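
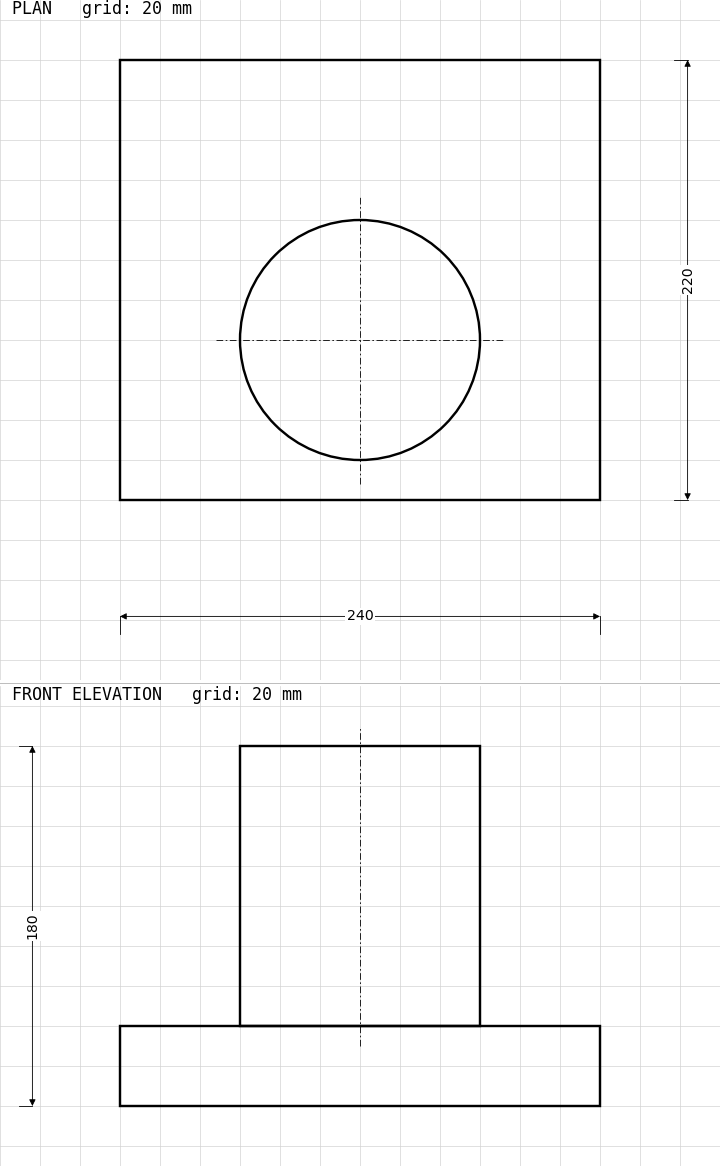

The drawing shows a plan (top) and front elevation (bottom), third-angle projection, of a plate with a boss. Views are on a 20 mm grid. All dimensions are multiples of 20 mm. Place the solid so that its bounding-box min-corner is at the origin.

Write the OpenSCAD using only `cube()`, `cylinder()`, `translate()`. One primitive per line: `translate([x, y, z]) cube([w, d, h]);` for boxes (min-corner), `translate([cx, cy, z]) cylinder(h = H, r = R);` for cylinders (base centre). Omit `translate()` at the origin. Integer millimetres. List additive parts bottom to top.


cube([240, 220, 40]);
translate([120, 80, 40]) cylinder(h = 140, r = 60);


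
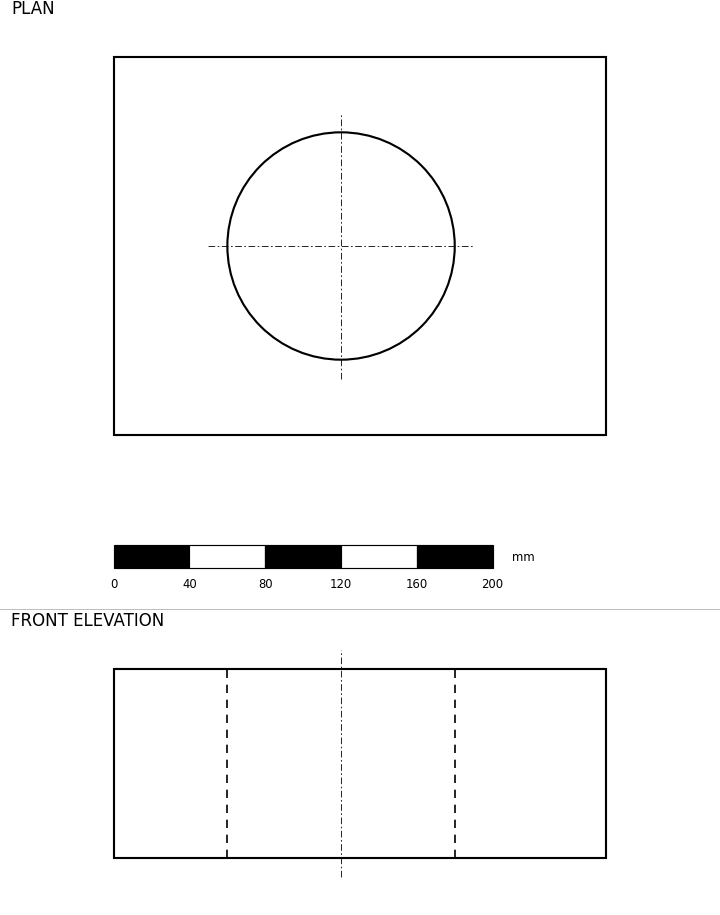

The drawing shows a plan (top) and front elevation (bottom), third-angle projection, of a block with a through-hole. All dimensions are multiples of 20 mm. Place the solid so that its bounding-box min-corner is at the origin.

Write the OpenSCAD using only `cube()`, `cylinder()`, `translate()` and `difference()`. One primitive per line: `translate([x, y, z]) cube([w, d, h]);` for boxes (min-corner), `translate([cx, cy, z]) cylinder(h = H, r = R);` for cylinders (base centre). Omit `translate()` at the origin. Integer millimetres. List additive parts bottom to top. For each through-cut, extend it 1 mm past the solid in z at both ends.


difference() {
  cube([260, 200, 100]);
  translate([120, 100, -1]) cylinder(h = 102, r = 60);
}


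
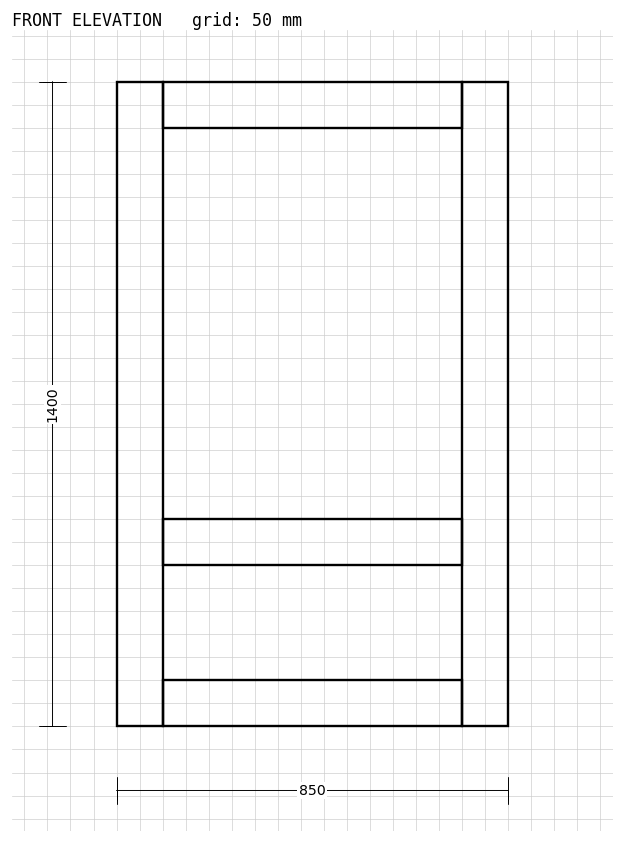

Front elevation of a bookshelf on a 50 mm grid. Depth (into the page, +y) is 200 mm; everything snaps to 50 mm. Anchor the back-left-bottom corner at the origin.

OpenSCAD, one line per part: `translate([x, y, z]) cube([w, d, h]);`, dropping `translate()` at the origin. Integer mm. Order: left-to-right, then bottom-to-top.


cube([100, 200, 1400]);
translate([100, 0, 0]) cube([650, 200, 100]);
translate([100, 0, 350]) cube([650, 200, 100]);
translate([100, 0, 1300]) cube([650, 200, 100]);
translate([750, 0, 0]) cube([100, 200, 1400]);


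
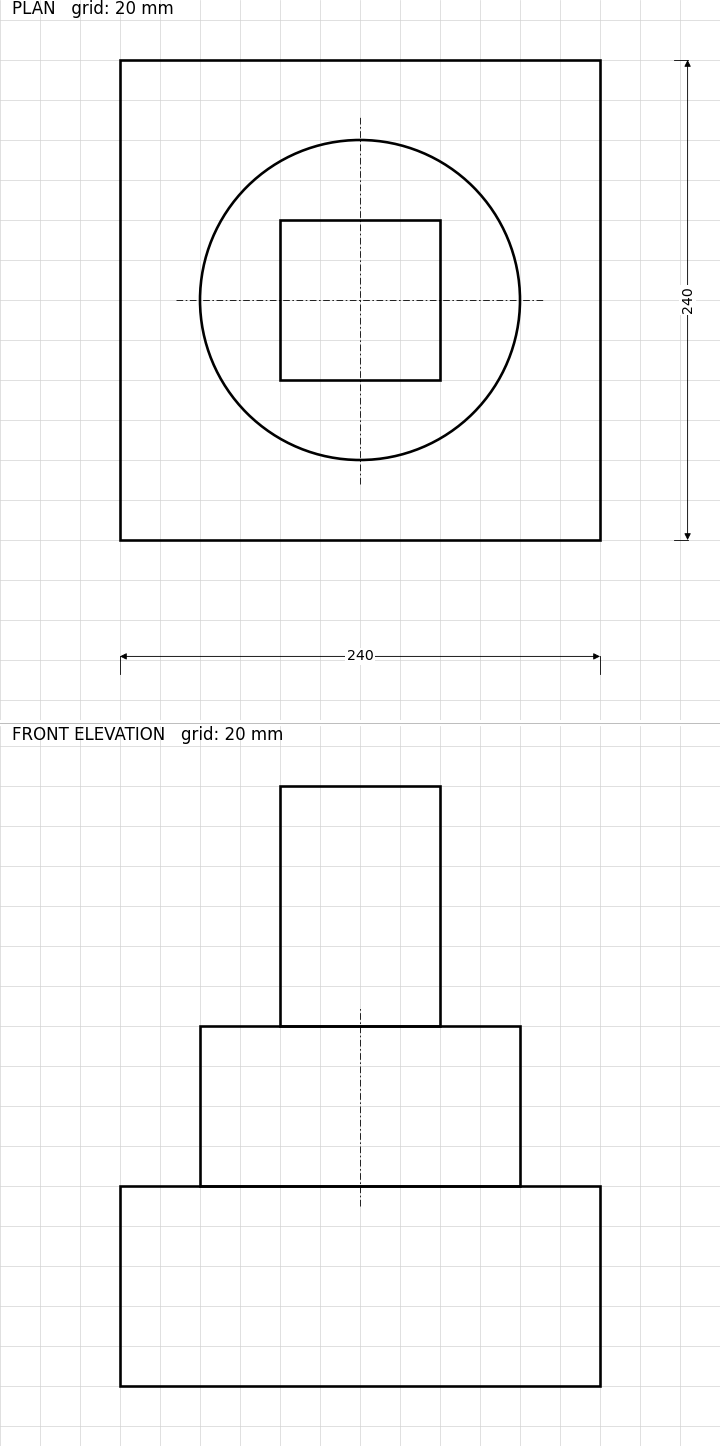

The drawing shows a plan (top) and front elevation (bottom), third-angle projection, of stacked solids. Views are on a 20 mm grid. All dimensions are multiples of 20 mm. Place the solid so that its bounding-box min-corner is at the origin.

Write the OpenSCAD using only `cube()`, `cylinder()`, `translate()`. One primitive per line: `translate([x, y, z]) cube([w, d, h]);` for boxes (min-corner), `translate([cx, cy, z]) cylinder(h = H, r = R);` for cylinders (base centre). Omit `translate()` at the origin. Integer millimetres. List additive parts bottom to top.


cube([240, 240, 100]);
translate([120, 120, 100]) cylinder(h = 80, r = 80);
translate([80, 80, 180]) cube([80, 80, 120]);


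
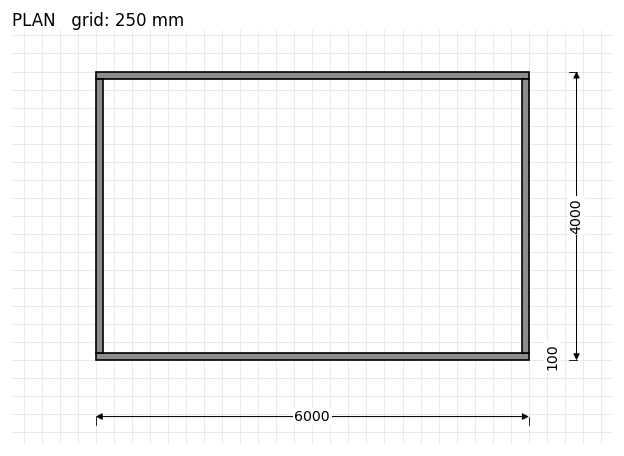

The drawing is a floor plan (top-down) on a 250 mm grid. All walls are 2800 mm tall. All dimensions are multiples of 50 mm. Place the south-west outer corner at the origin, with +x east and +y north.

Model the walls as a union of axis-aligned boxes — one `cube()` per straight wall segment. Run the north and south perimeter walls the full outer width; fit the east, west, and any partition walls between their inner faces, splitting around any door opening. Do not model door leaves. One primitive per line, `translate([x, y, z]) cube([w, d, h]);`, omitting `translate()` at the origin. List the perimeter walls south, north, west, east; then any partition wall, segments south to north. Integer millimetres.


cube([6000, 100, 2800]);
translate([0, 3900, 0]) cube([6000, 100, 2800]);
translate([0, 100, 0]) cube([100, 3800, 2800]);
translate([5900, 100, 0]) cube([100, 3800, 2800]);


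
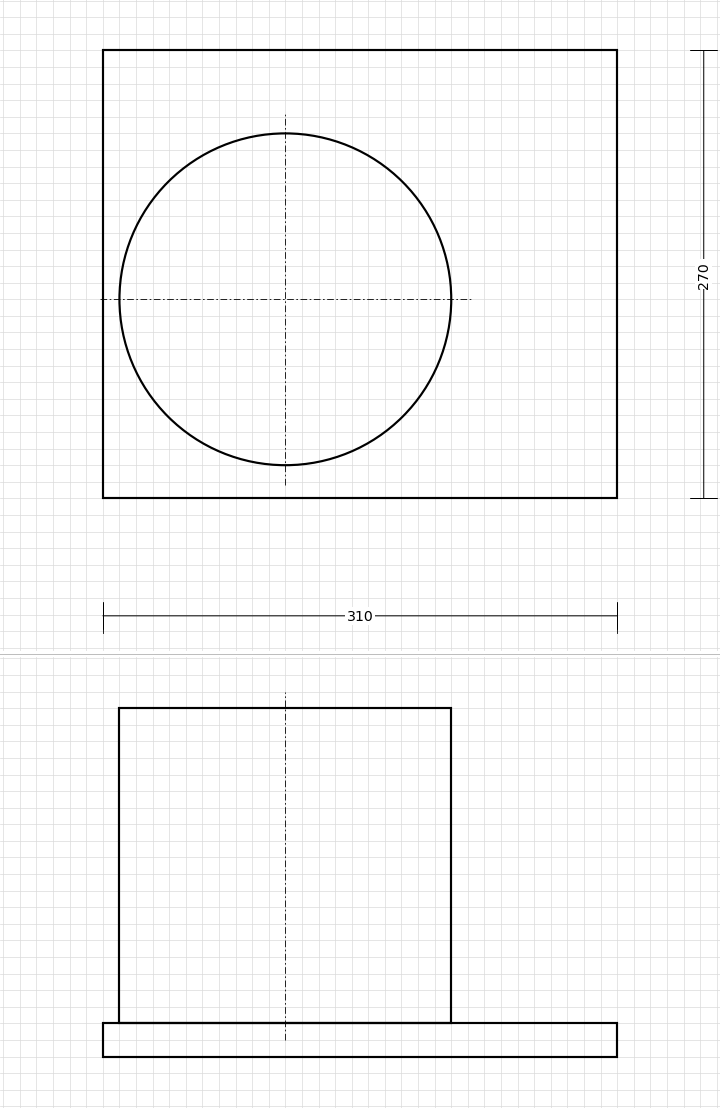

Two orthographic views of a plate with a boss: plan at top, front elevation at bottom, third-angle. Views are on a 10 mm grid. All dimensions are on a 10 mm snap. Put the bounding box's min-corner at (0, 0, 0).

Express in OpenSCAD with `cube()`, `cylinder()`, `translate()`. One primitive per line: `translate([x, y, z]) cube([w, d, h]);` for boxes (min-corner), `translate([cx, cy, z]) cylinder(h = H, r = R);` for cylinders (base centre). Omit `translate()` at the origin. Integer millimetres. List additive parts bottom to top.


cube([310, 270, 20]);
translate([110, 120, 20]) cylinder(h = 190, r = 100);


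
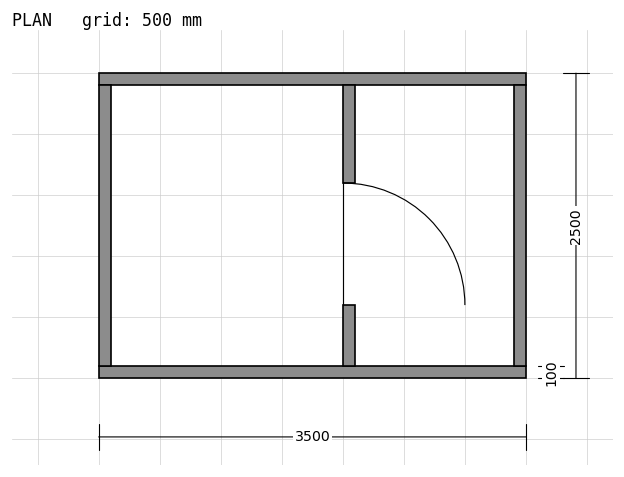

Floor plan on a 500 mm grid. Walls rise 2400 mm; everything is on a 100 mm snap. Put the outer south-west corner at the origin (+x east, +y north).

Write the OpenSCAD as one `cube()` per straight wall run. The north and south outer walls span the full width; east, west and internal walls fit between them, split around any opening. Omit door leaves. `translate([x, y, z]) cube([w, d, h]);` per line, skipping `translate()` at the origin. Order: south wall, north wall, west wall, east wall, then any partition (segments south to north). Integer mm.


cube([3500, 100, 2400]);
translate([0, 2400, 0]) cube([3500, 100, 2400]);
translate([0, 100, 0]) cube([100, 2300, 2400]);
translate([3400, 100, 0]) cube([100, 2300, 2400]);
translate([2000, 100, 0]) cube([100, 500, 2400]);
translate([2000, 1600, 0]) cube([100, 800, 2400]);


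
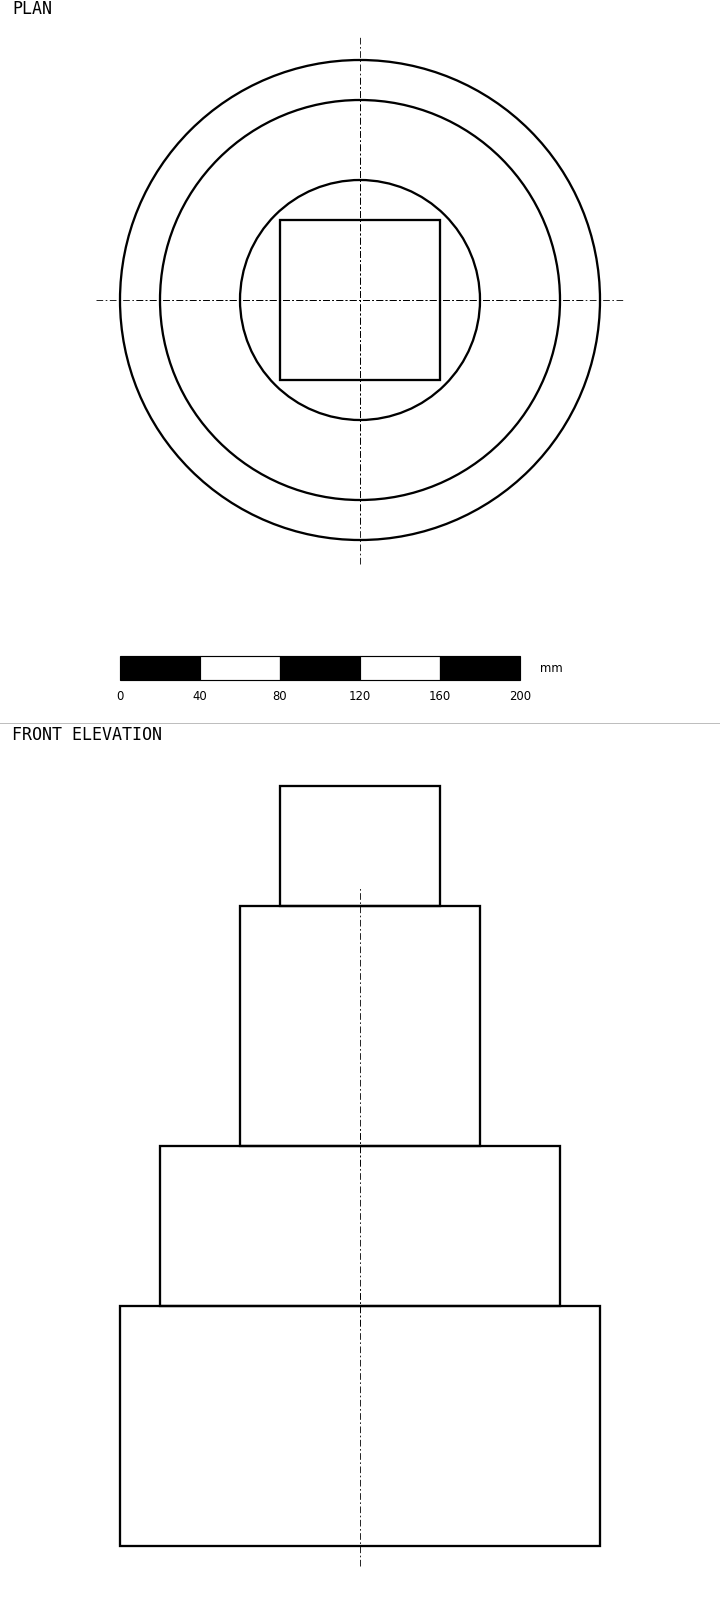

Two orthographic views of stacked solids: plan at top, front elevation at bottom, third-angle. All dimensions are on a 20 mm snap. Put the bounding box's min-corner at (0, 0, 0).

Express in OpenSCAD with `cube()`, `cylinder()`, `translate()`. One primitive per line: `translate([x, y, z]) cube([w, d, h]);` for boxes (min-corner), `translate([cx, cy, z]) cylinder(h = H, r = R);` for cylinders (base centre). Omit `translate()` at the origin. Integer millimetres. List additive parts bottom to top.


translate([120, 120, 0]) cylinder(h = 120, r = 120);
translate([120, 120, 120]) cylinder(h = 80, r = 100);
translate([120, 120, 200]) cylinder(h = 120, r = 60);
translate([80, 80, 320]) cube([80, 80, 60]);


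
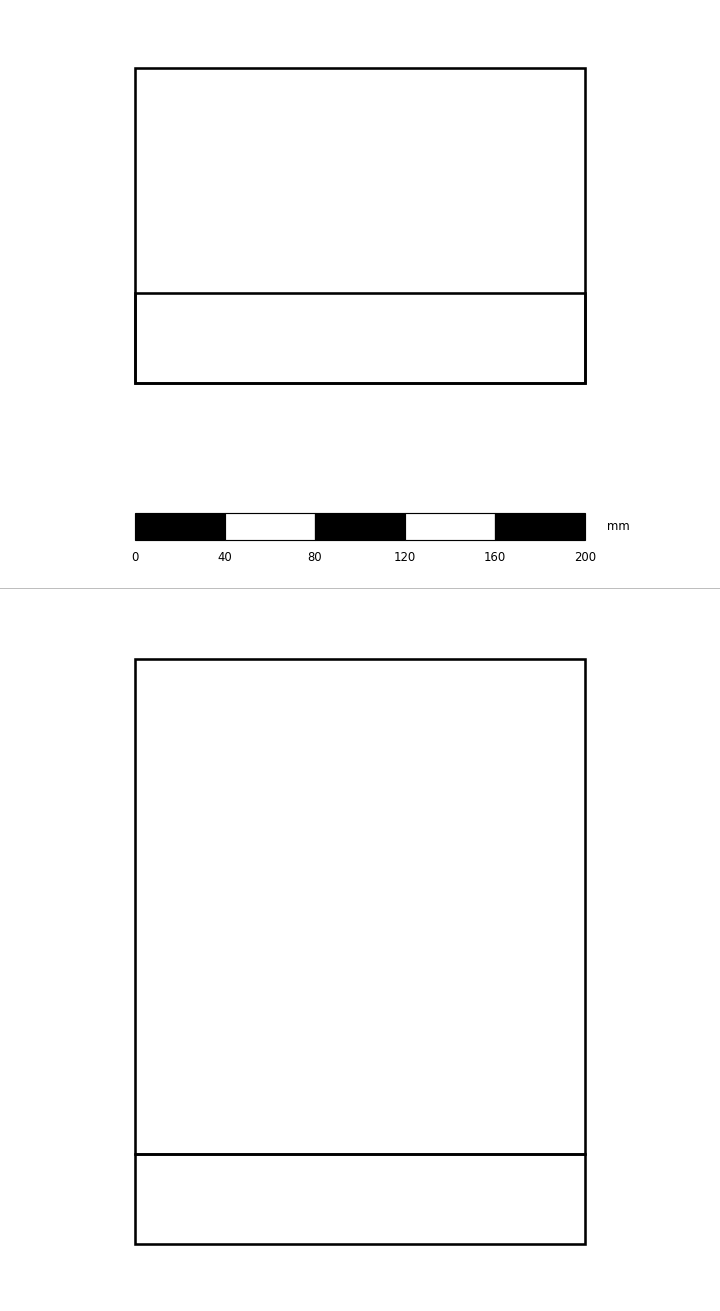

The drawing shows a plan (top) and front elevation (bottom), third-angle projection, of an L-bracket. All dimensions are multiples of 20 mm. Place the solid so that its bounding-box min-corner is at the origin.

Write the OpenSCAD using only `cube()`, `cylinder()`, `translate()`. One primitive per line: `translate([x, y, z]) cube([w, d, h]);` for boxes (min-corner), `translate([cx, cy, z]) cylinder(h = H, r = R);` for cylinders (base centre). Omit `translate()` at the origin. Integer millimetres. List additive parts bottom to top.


cube([200, 140, 40]);
translate([0, 0, 40]) cube([200, 40, 220]);


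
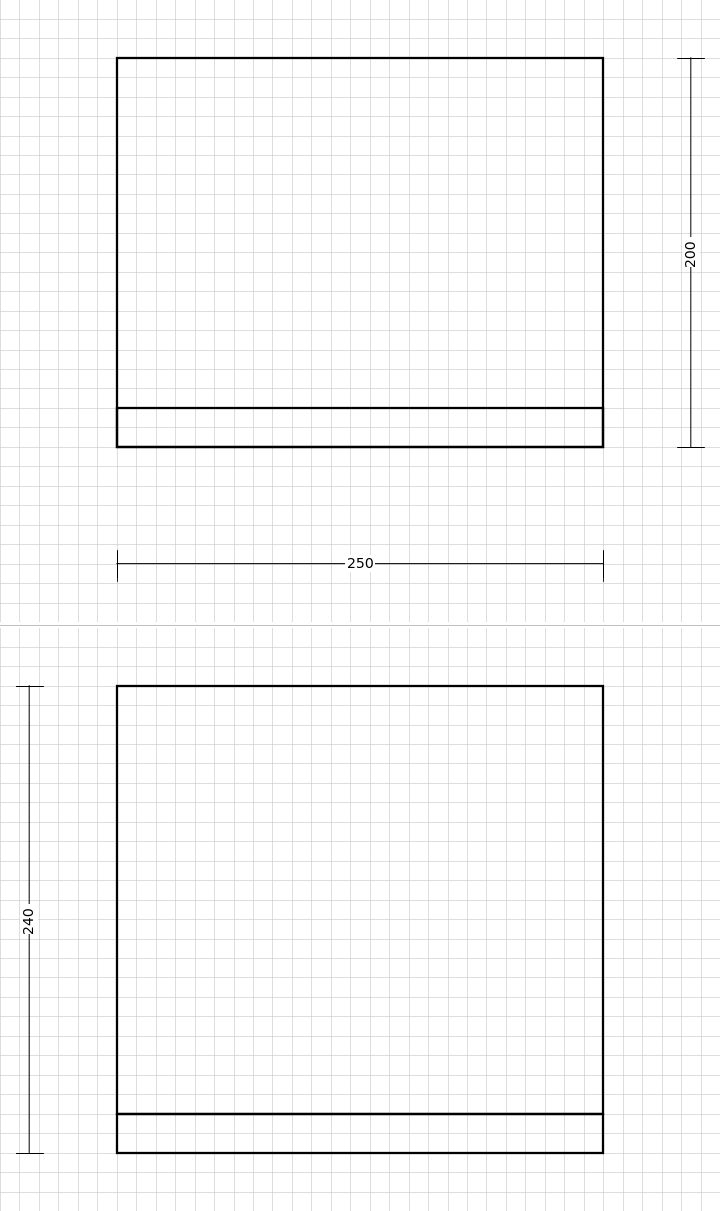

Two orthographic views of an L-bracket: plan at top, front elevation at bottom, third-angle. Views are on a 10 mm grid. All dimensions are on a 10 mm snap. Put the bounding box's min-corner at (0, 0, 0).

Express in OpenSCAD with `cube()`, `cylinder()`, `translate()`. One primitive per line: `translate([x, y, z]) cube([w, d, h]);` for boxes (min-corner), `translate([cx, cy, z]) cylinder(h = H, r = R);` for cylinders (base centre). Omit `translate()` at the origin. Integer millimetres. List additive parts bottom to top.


cube([250, 200, 20]);
translate([0, 0, 20]) cube([250, 20, 220]);


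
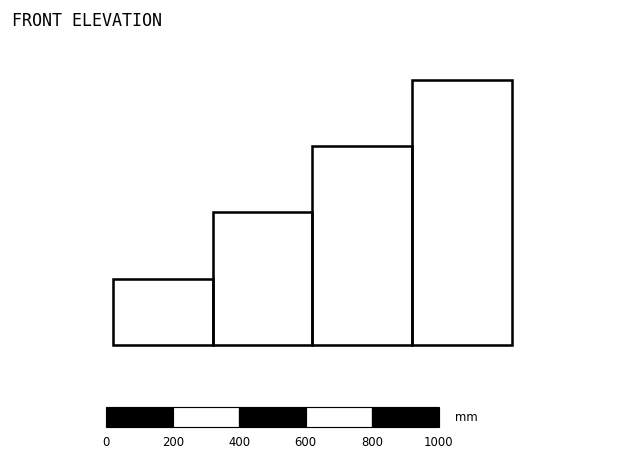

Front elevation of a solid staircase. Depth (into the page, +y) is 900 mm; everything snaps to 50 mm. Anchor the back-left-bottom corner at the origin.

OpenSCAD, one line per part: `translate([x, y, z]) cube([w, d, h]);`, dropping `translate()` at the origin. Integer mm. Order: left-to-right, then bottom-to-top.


cube([300, 900, 200]);
translate([300, 0, 0]) cube([300, 900, 400]);
translate([600, 0, 0]) cube([300, 900, 600]);
translate([900, 0, 0]) cube([300, 900, 800]);


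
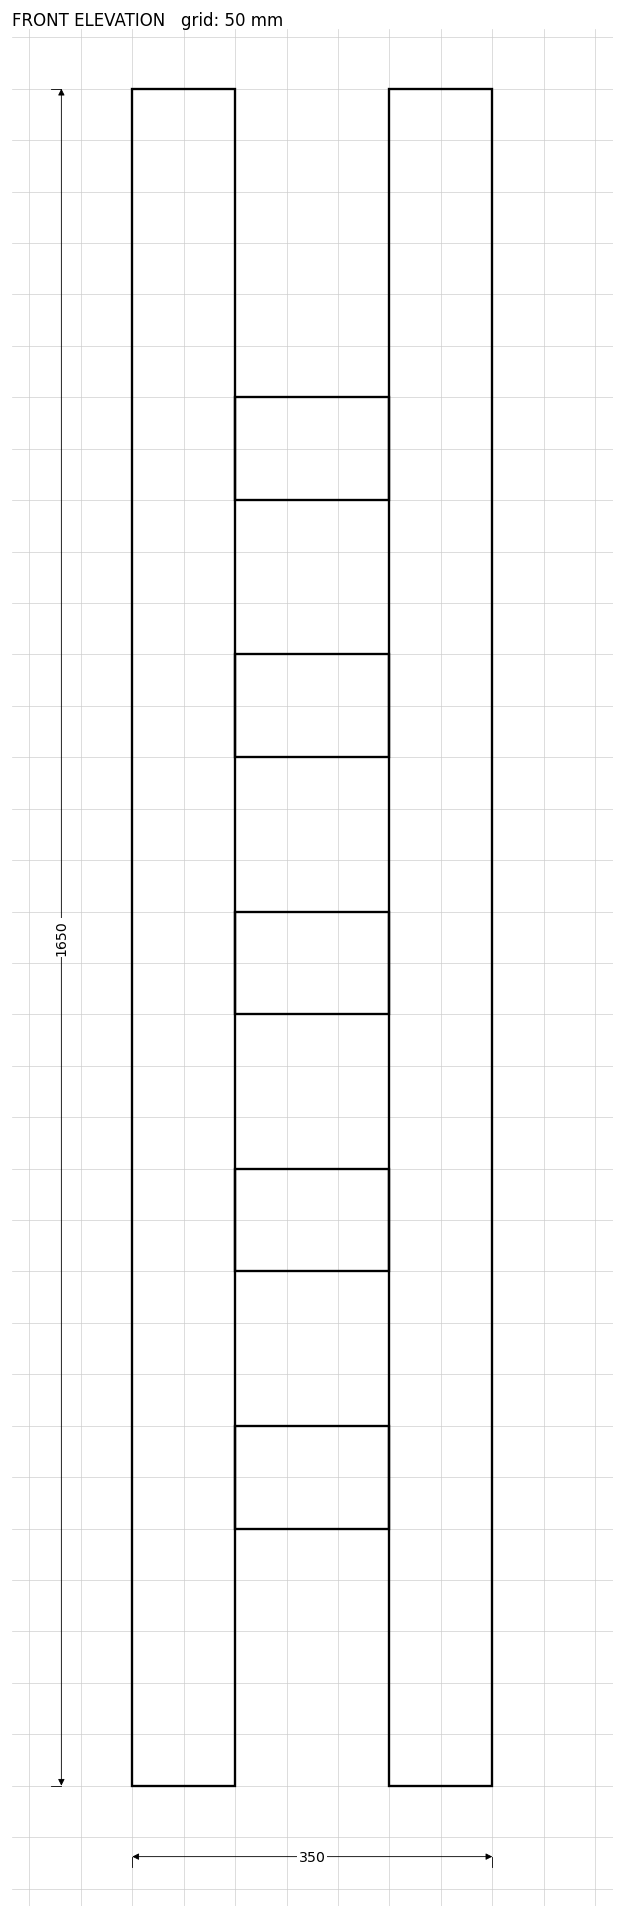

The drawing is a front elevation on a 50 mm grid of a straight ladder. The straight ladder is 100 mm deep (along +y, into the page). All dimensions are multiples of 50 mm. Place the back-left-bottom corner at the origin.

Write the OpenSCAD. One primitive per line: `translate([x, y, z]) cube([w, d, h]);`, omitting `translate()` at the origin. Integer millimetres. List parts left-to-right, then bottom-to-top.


cube([100, 100, 1650]);
translate([100, 0, 250]) cube([150, 100, 100]);
translate([100, 0, 500]) cube([150, 100, 100]);
translate([100, 0, 750]) cube([150, 100, 100]);
translate([100, 0, 1000]) cube([150, 100, 100]);
translate([100, 0, 1250]) cube([150, 100, 100]);
translate([250, 0, 0]) cube([100, 100, 1650]);


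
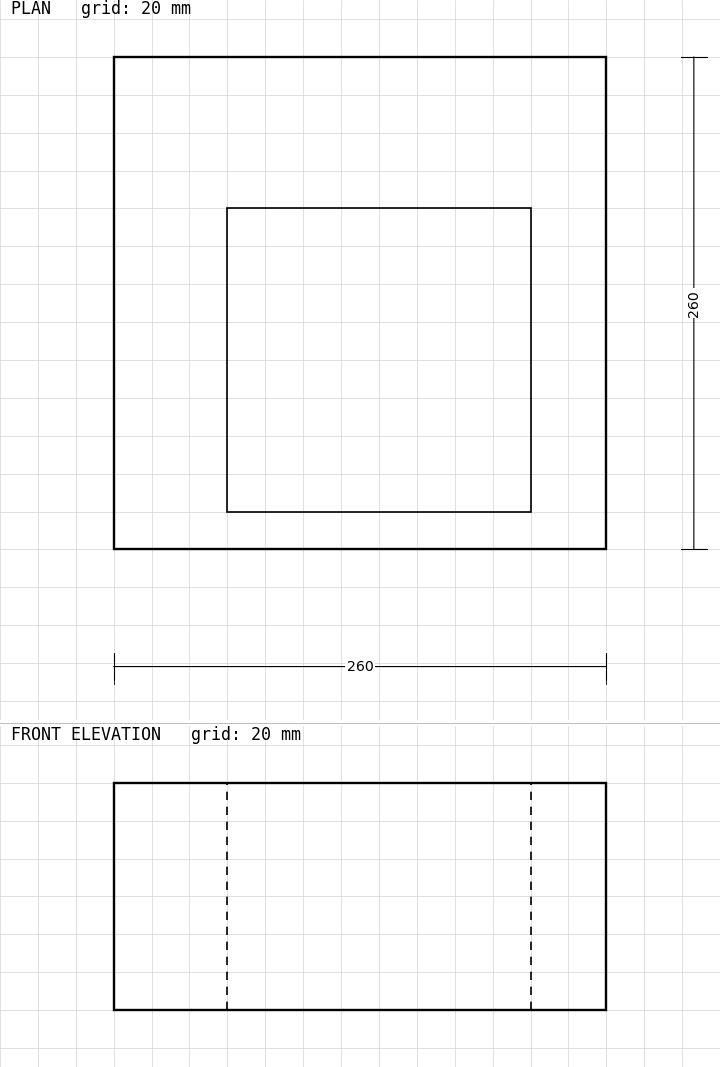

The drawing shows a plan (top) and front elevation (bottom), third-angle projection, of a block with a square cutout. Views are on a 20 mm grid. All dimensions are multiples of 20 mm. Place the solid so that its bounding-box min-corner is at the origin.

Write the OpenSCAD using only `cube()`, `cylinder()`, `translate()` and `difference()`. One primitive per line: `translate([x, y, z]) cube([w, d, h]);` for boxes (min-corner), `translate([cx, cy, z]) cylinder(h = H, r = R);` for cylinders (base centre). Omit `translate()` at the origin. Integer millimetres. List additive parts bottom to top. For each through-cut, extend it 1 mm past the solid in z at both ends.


difference() {
  cube([260, 260, 120]);
  translate([60, 20, -1]) cube([160, 160, 122]);
}


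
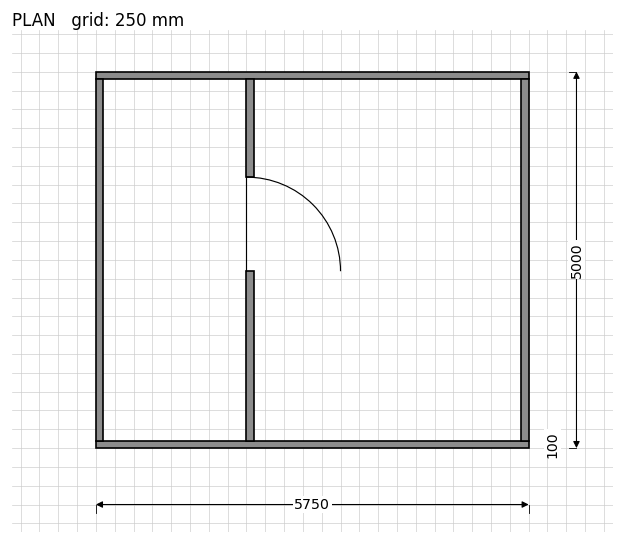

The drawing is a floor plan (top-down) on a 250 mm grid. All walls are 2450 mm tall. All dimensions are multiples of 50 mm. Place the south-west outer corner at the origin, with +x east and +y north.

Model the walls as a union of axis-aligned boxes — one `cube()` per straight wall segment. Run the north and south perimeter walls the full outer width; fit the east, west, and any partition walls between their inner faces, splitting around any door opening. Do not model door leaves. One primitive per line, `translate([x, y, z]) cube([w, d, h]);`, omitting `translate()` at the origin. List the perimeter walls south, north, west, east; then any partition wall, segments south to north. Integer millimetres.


cube([5750, 100, 2450]);
translate([0, 4900, 0]) cube([5750, 100, 2450]);
translate([0, 100, 0]) cube([100, 4800, 2450]);
translate([5650, 100, 0]) cube([100, 4800, 2450]);
translate([2000, 100, 0]) cube([100, 2250, 2450]);
translate([2000, 3600, 0]) cube([100, 1300, 2450]);


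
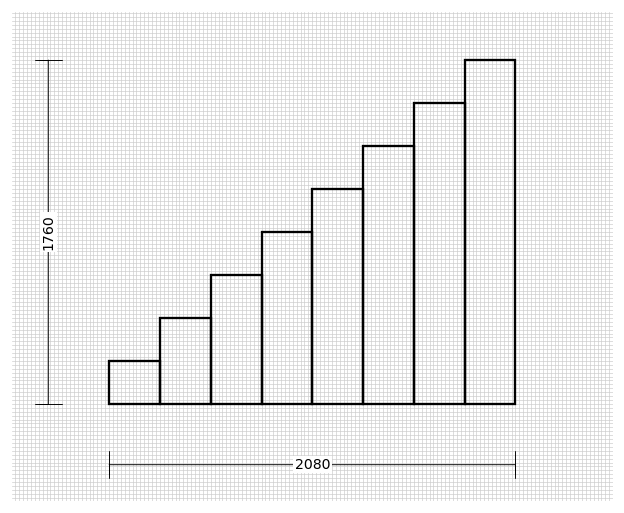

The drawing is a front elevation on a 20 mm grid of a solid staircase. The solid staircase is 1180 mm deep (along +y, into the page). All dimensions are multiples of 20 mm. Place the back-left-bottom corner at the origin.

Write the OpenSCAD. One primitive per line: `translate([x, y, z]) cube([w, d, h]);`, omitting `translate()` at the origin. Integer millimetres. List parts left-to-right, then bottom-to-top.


cube([260, 1180, 220]);
translate([260, 0, 0]) cube([260, 1180, 440]);
translate([520, 0, 0]) cube([260, 1180, 660]);
translate([780, 0, 0]) cube([260, 1180, 880]);
translate([1040, 0, 0]) cube([260, 1180, 1100]);
translate([1300, 0, 0]) cube([260, 1180, 1320]);
translate([1560, 0, 0]) cube([260, 1180, 1540]);
translate([1820, 0, 0]) cube([260, 1180, 1760]);


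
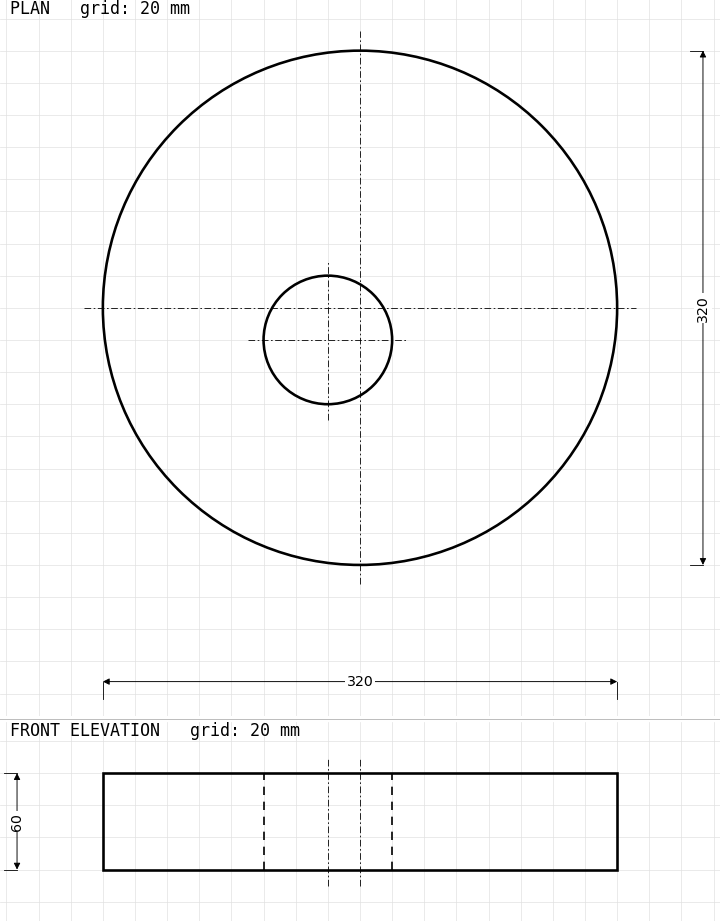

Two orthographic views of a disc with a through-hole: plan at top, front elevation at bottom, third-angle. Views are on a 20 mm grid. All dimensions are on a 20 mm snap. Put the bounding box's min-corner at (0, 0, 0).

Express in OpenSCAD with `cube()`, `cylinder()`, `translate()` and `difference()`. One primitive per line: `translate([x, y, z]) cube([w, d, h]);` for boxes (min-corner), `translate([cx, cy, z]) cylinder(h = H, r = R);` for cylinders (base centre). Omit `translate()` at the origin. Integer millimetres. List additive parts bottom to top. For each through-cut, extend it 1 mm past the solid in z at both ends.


difference() {
  translate([160, 160, 0]) cylinder(h = 60, r = 160);
  translate([140, 140, -1]) cylinder(h = 62, r = 40);
}


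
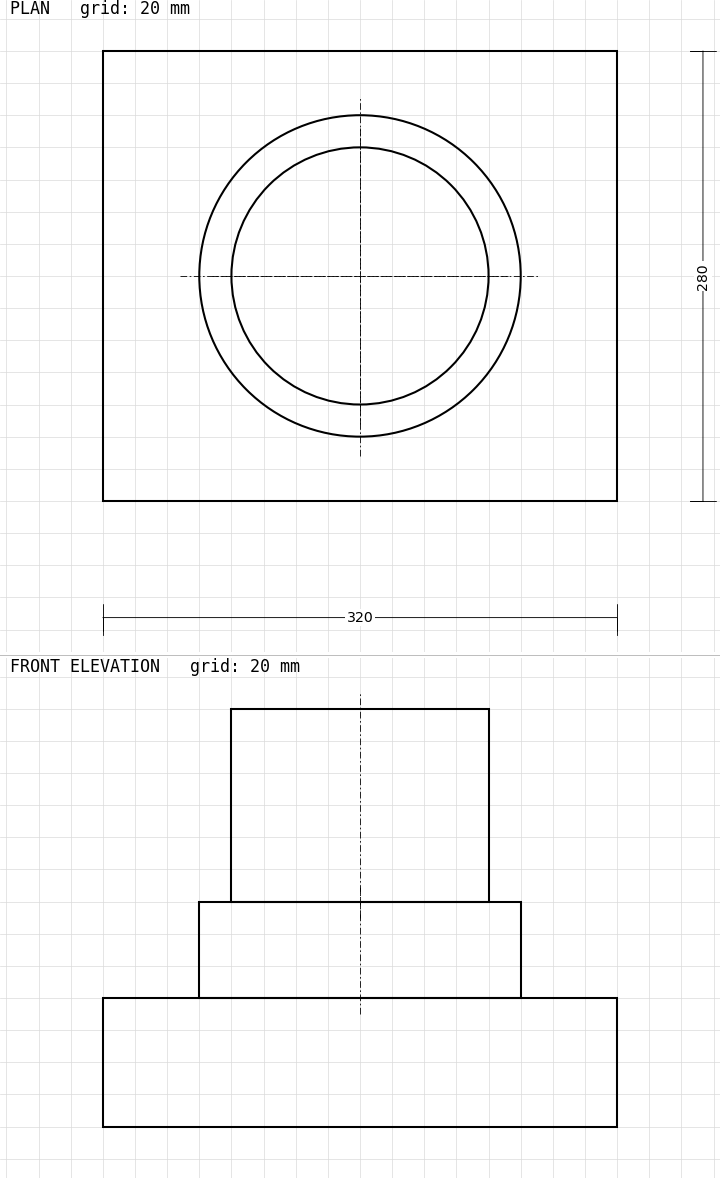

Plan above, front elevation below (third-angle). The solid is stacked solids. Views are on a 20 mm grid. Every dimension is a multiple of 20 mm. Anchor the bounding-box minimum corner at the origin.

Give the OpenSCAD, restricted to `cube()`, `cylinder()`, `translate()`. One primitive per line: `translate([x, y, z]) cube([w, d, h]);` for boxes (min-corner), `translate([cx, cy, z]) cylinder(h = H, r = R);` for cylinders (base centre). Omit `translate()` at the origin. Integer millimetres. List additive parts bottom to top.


cube([320, 280, 80]);
translate([160, 140, 80]) cylinder(h = 60, r = 100);
translate([160, 140, 140]) cylinder(h = 120, r = 80);


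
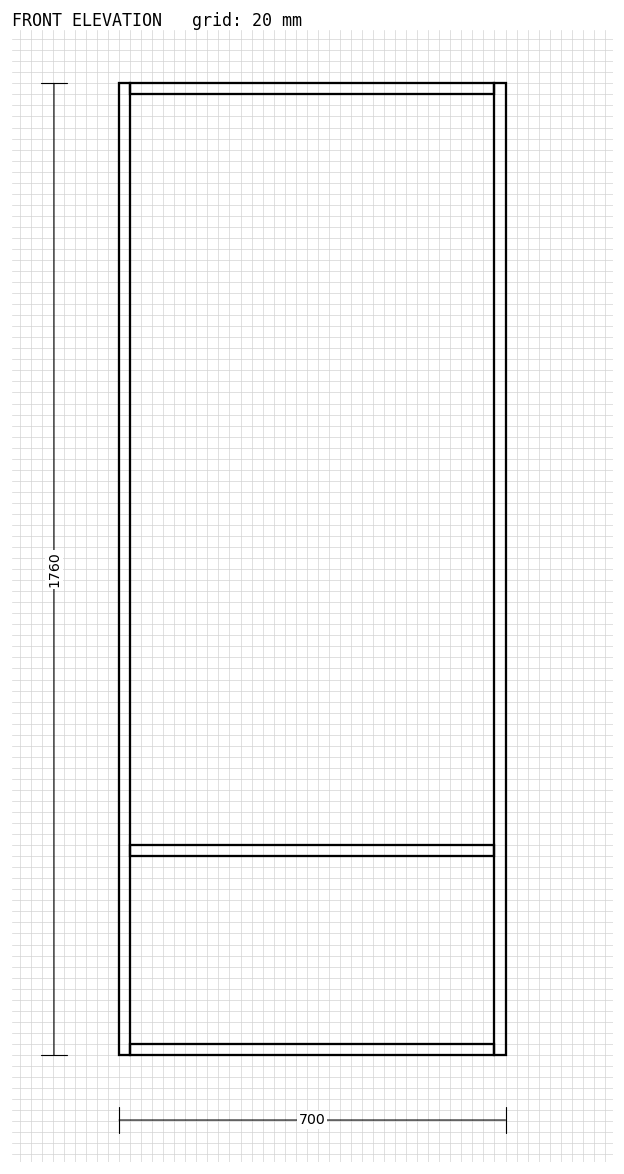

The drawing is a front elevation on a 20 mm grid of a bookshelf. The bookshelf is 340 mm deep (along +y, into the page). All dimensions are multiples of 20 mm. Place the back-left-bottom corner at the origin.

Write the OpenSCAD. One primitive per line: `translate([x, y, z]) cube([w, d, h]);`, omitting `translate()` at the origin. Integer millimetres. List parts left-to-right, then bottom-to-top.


cube([20, 340, 1760]);
translate([20, 0, 0]) cube([660, 340, 20]);
translate([20, 0, 360]) cube([660, 340, 20]);
translate([20, 0, 1740]) cube([660, 340, 20]);
translate([680, 0, 0]) cube([20, 340, 1760]);


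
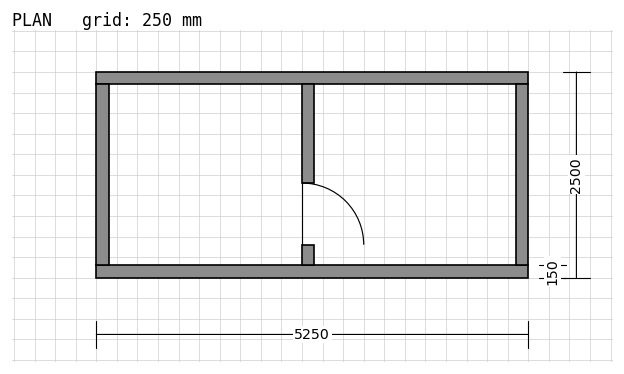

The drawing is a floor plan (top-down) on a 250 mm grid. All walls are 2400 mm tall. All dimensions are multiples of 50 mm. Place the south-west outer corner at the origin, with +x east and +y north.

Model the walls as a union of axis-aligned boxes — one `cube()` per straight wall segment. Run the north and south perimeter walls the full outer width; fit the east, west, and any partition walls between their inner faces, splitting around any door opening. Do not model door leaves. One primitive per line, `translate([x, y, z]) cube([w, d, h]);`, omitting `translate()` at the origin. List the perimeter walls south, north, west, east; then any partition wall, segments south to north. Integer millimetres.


cube([5250, 150, 2400]);
translate([0, 2350, 0]) cube([5250, 150, 2400]);
translate([0, 150, 0]) cube([150, 2200, 2400]);
translate([5100, 150, 0]) cube([150, 2200, 2400]);
translate([2500, 150, 0]) cube([150, 250, 2400]);
translate([2500, 1150, 0]) cube([150, 1200, 2400]);


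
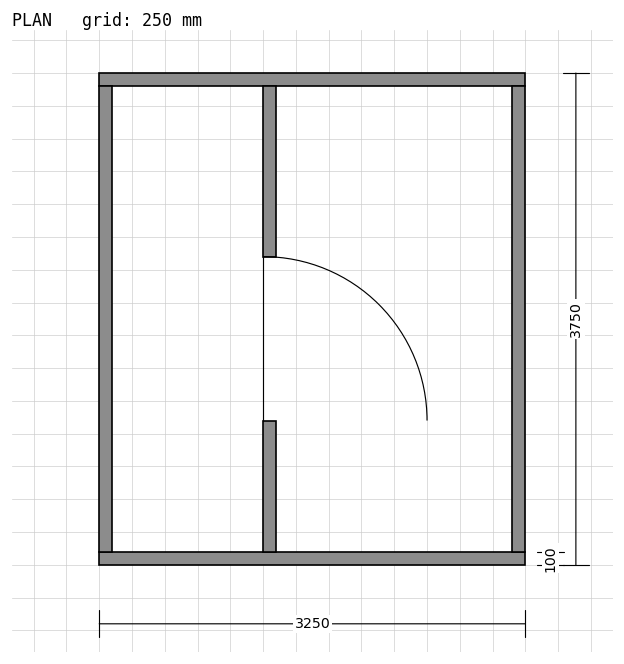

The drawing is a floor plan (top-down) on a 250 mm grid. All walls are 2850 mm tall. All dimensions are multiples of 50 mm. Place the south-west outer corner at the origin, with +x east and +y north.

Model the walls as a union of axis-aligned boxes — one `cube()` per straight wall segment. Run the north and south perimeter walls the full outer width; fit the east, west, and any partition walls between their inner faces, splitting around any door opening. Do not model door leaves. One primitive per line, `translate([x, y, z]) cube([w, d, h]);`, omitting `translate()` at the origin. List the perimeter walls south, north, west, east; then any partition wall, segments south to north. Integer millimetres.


cube([3250, 100, 2850]);
translate([0, 3650, 0]) cube([3250, 100, 2850]);
translate([0, 100, 0]) cube([100, 3550, 2850]);
translate([3150, 100, 0]) cube([100, 3550, 2850]);
translate([1250, 100, 0]) cube([100, 1000, 2850]);
translate([1250, 2350, 0]) cube([100, 1300, 2850]);


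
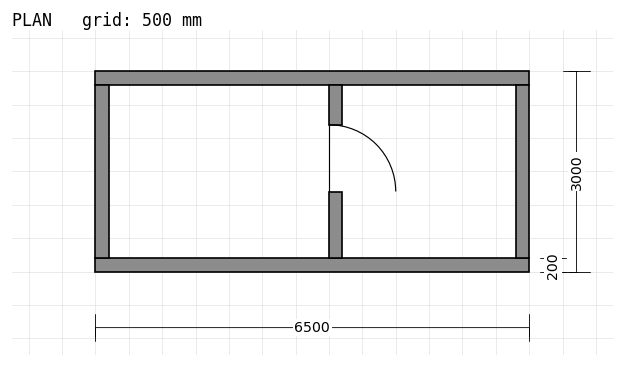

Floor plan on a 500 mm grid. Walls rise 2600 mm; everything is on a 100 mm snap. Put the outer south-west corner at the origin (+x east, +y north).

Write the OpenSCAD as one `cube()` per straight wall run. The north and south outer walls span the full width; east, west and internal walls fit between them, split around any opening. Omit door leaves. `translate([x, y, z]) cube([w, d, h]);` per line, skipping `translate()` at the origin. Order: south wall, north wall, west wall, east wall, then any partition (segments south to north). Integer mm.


cube([6500, 200, 2600]);
translate([0, 2800, 0]) cube([6500, 200, 2600]);
translate([0, 200, 0]) cube([200, 2600, 2600]);
translate([6300, 200, 0]) cube([200, 2600, 2600]);
translate([3500, 200, 0]) cube([200, 1000, 2600]);
translate([3500, 2200, 0]) cube([200, 600, 2600]);


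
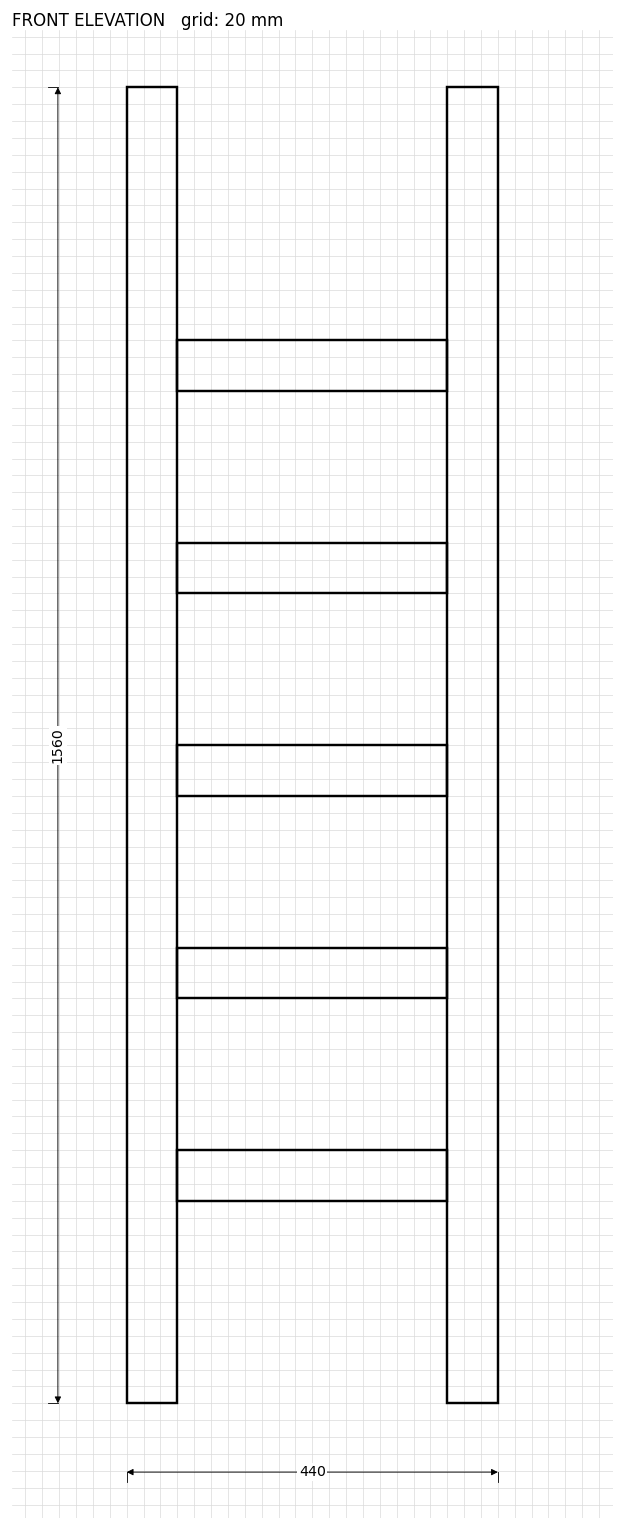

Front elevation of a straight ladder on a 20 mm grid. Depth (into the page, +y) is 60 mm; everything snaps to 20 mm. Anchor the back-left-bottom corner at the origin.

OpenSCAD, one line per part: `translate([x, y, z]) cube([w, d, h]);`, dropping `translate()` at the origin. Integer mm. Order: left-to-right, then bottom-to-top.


cube([60, 60, 1560]);
translate([60, 0, 240]) cube([320, 60, 60]);
translate([60, 0, 480]) cube([320, 60, 60]);
translate([60, 0, 720]) cube([320, 60, 60]);
translate([60, 0, 960]) cube([320, 60, 60]);
translate([60, 0, 1200]) cube([320, 60, 60]);
translate([380, 0, 0]) cube([60, 60, 1560]);


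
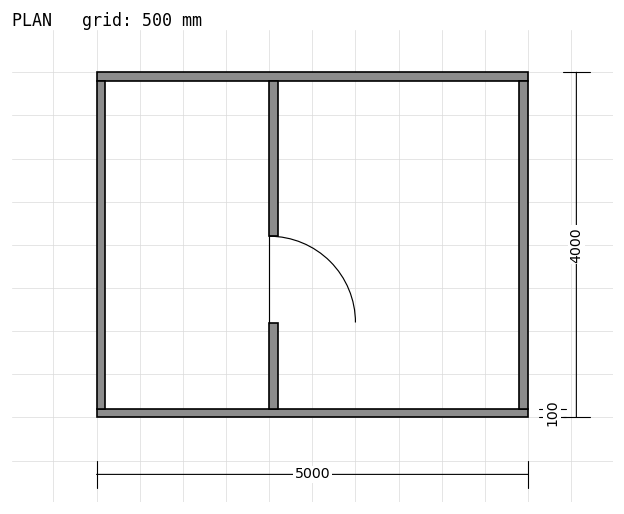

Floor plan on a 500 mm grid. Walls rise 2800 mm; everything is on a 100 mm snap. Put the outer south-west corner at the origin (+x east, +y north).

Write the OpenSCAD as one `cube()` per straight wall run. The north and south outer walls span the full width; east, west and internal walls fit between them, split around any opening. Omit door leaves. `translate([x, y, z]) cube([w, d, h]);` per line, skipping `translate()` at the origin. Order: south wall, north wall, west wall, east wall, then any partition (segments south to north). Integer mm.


cube([5000, 100, 2800]);
translate([0, 3900, 0]) cube([5000, 100, 2800]);
translate([0, 100, 0]) cube([100, 3800, 2800]);
translate([4900, 100, 0]) cube([100, 3800, 2800]);
translate([2000, 100, 0]) cube([100, 1000, 2800]);
translate([2000, 2100, 0]) cube([100, 1800, 2800]);


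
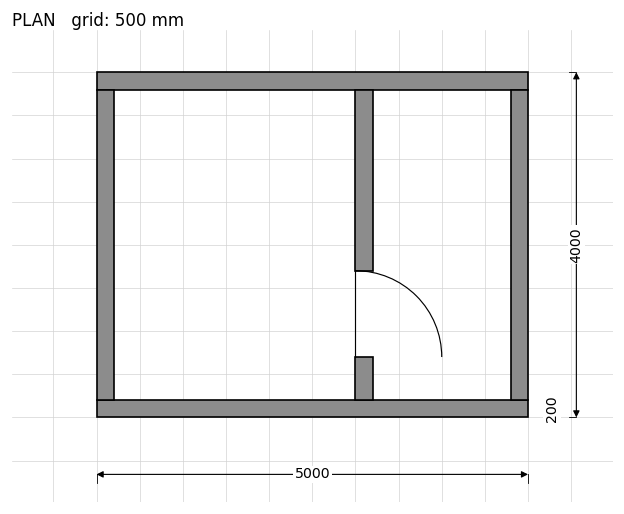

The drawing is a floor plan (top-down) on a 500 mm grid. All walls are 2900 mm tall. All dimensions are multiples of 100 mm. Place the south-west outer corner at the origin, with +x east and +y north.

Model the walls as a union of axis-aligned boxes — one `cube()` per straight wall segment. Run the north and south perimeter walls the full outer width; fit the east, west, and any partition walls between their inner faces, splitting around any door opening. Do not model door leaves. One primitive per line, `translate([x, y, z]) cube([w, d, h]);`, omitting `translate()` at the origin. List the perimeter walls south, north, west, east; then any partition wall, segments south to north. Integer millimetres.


cube([5000, 200, 2900]);
translate([0, 3800, 0]) cube([5000, 200, 2900]);
translate([0, 200, 0]) cube([200, 3600, 2900]);
translate([4800, 200, 0]) cube([200, 3600, 2900]);
translate([3000, 200, 0]) cube([200, 500, 2900]);
translate([3000, 1700, 0]) cube([200, 2100, 2900]);


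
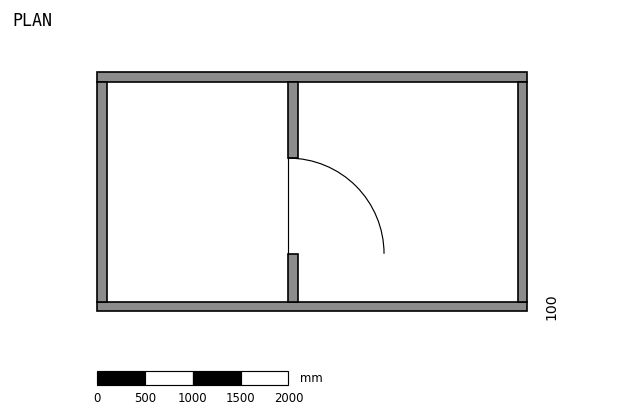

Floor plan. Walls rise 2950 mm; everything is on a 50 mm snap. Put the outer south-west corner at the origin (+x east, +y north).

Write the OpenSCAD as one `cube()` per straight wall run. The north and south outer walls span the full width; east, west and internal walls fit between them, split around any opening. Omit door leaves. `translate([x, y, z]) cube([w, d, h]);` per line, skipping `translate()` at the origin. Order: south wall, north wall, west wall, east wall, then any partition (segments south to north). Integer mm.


cube([4500, 100, 2950]);
translate([0, 2400, 0]) cube([4500, 100, 2950]);
translate([0, 100, 0]) cube([100, 2300, 2950]);
translate([4400, 100, 0]) cube([100, 2300, 2950]);
translate([2000, 100, 0]) cube([100, 500, 2950]);
translate([2000, 1600, 0]) cube([100, 800, 2950]);


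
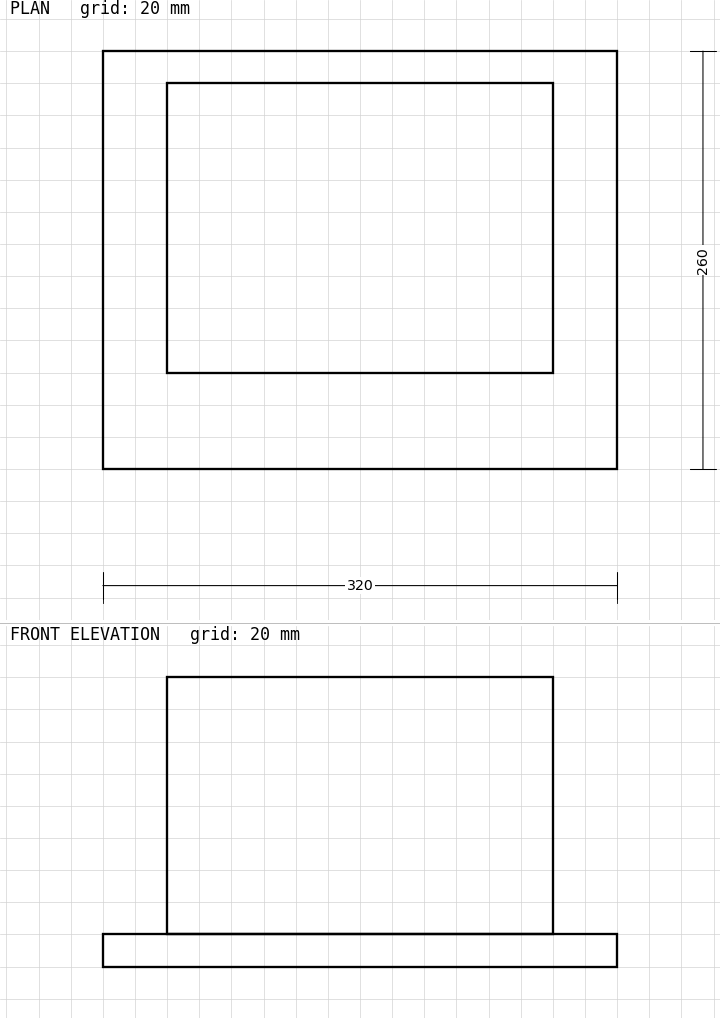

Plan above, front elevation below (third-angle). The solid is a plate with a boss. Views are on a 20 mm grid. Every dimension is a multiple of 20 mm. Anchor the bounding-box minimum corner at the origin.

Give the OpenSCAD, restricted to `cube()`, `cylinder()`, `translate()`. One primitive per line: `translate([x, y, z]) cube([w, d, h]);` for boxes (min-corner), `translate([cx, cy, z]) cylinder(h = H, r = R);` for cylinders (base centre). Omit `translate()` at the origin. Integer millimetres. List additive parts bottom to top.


cube([320, 260, 20]);
translate([40, 60, 20]) cube([240, 180, 160]);


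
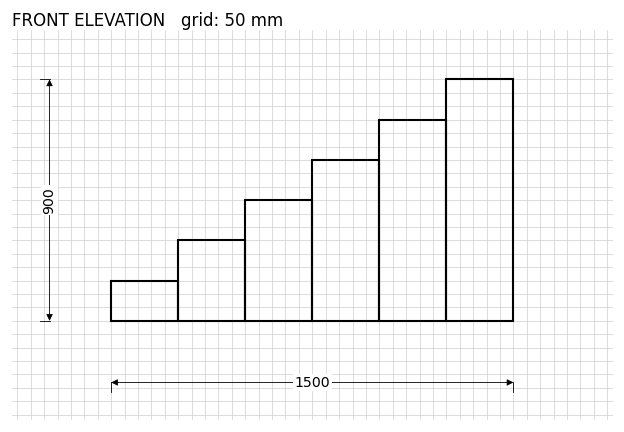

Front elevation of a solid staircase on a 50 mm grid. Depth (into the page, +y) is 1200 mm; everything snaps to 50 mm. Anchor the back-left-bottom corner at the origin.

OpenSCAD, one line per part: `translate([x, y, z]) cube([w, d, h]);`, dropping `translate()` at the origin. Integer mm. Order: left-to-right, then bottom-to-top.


cube([250, 1200, 150]);
translate([250, 0, 0]) cube([250, 1200, 300]);
translate([500, 0, 0]) cube([250, 1200, 450]);
translate([750, 0, 0]) cube([250, 1200, 600]);
translate([1000, 0, 0]) cube([250, 1200, 750]);
translate([1250, 0, 0]) cube([250, 1200, 900]);


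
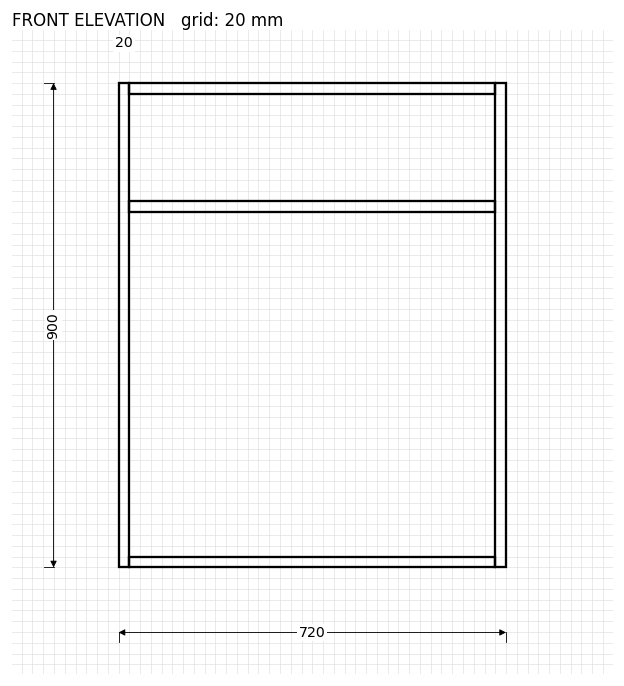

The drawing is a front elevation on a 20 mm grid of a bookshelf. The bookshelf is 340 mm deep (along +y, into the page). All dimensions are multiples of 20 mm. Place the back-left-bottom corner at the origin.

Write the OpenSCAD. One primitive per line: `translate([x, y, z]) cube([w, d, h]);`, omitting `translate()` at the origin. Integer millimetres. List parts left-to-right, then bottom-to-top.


cube([20, 340, 900]);
translate([20, 0, 0]) cube([680, 340, 20]);
translate([20, 0, 660]) cube([680, 340, 20]);
translate([20, 0, 880]) cube([680, 340, 20]);
translate([700, 0, 0]) cube([20, 340, 900]);


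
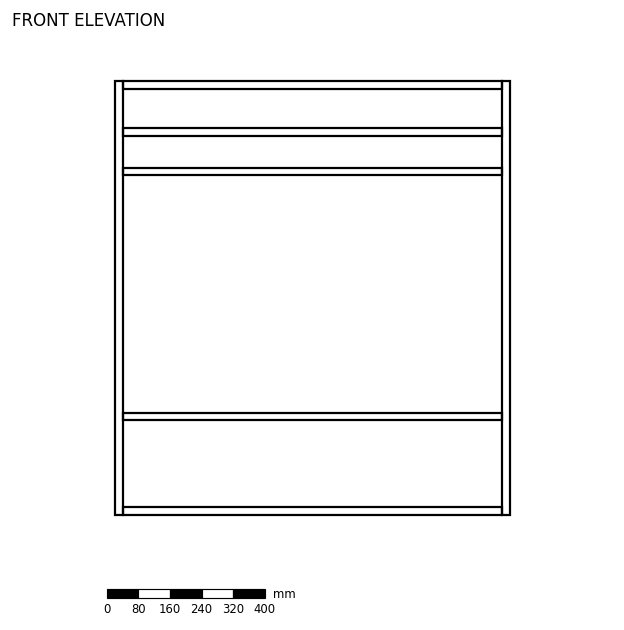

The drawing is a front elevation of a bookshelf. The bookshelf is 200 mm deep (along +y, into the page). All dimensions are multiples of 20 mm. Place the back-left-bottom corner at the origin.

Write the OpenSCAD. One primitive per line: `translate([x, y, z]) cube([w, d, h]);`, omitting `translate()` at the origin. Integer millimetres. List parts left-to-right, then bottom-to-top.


cube([20, 200, 1100]);
translate([20, 0, 0]) cube([960, 200, 20]);
translate([20, 0, 240]) cube([960, 200, 20]);
translate([20, 0, 860]) cube([960, 200, 20]);
translate([20, 0, 960]) cube([960, 200, 20]);
translate([20, 0, 1080]) cube([960, 200, 20]);
translate([980, 0, 0]) cube([20, 200, 1100]);


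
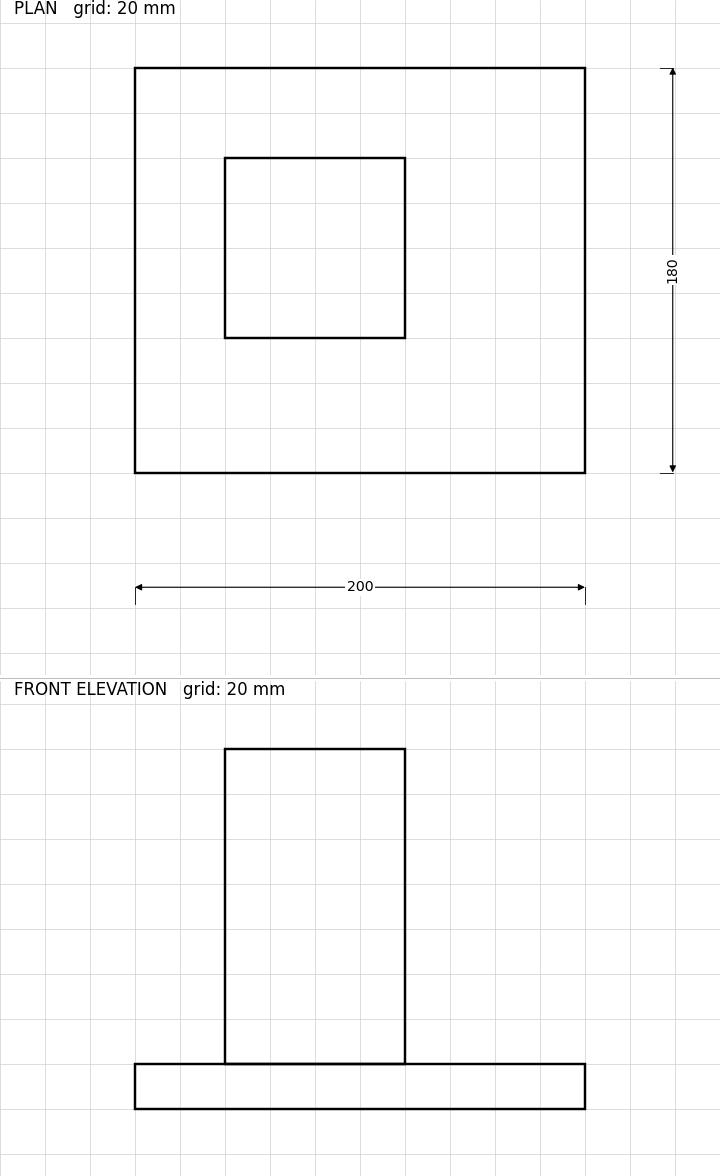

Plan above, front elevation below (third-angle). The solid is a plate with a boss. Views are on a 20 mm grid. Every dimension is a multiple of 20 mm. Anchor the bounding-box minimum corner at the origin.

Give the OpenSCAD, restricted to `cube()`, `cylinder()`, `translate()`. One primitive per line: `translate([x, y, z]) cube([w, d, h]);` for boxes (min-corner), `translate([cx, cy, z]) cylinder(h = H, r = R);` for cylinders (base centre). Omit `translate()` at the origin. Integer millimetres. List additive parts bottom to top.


cube([200, 180, 20]);
translate([40, 60, 20]) cube([80, 80, 140]);


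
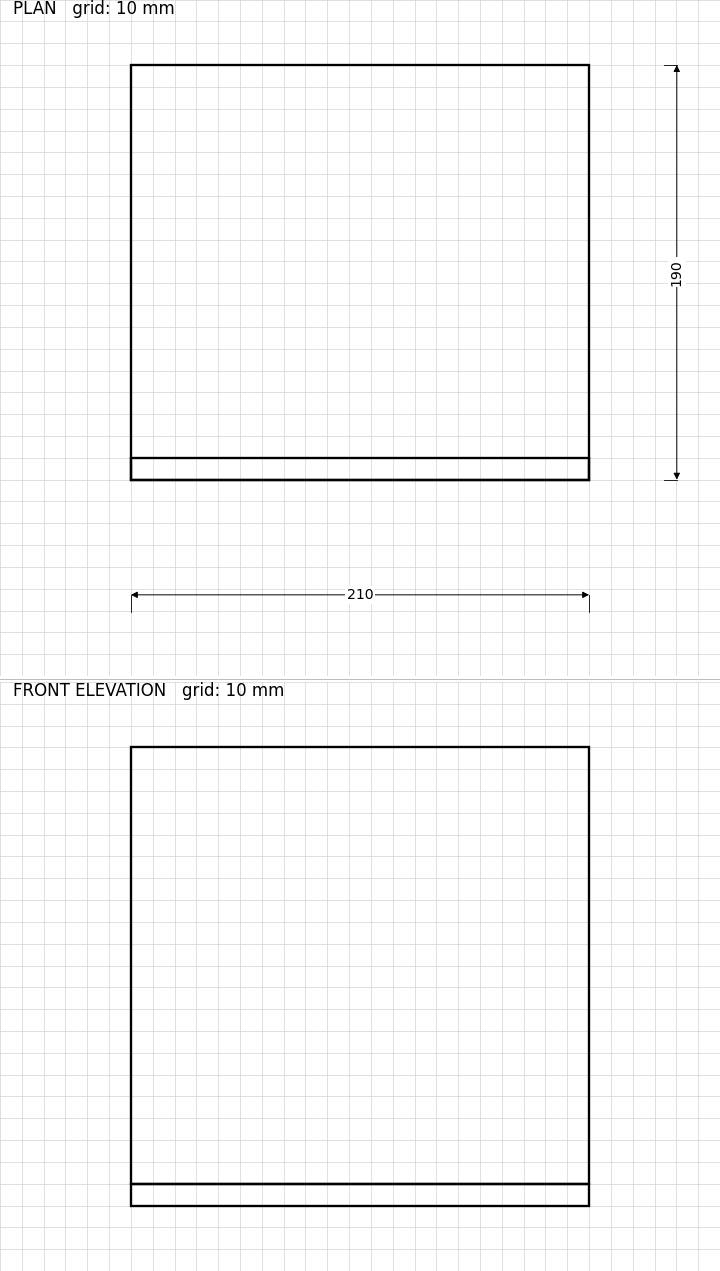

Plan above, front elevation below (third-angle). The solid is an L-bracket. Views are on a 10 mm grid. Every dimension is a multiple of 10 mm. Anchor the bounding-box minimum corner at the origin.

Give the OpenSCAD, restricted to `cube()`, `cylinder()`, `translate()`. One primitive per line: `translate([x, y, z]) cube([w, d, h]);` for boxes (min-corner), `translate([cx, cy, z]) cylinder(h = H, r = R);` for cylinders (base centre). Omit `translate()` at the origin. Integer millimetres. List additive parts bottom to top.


cube([210, 190, 10]);
translate([0, 0, 10]) cube([210, 10, 200]);


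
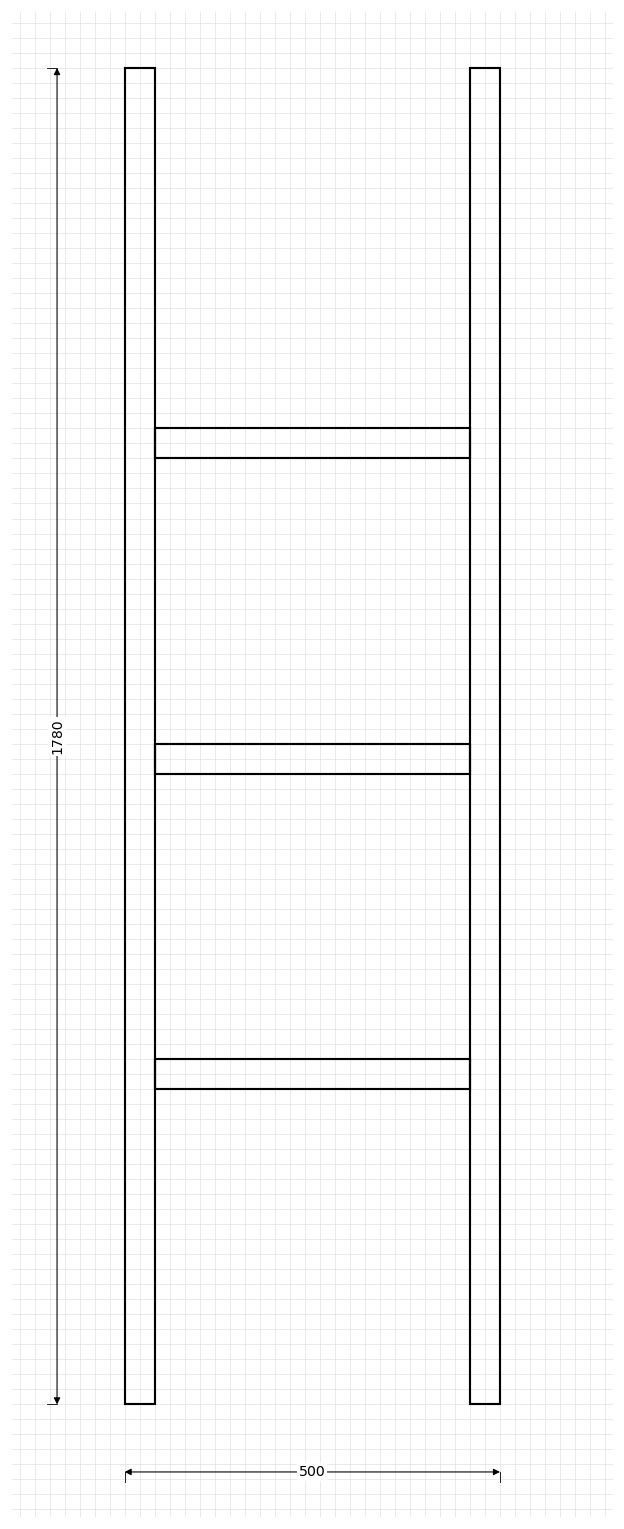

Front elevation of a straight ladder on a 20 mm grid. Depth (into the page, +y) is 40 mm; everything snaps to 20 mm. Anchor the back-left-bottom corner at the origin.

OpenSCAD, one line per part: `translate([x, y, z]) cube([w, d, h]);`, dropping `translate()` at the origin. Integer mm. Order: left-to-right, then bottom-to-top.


cube([40, 40, 1780]);
translate([40, 0, 420]) cube([420, 40, 40]);
translate([40, 0, 840]) cube([420, 40, 40]);
translate([40, 0, 1260]) cube([420, 40, 40]);
translate([460, 0, 0]) cube([40, 40, 1780]);


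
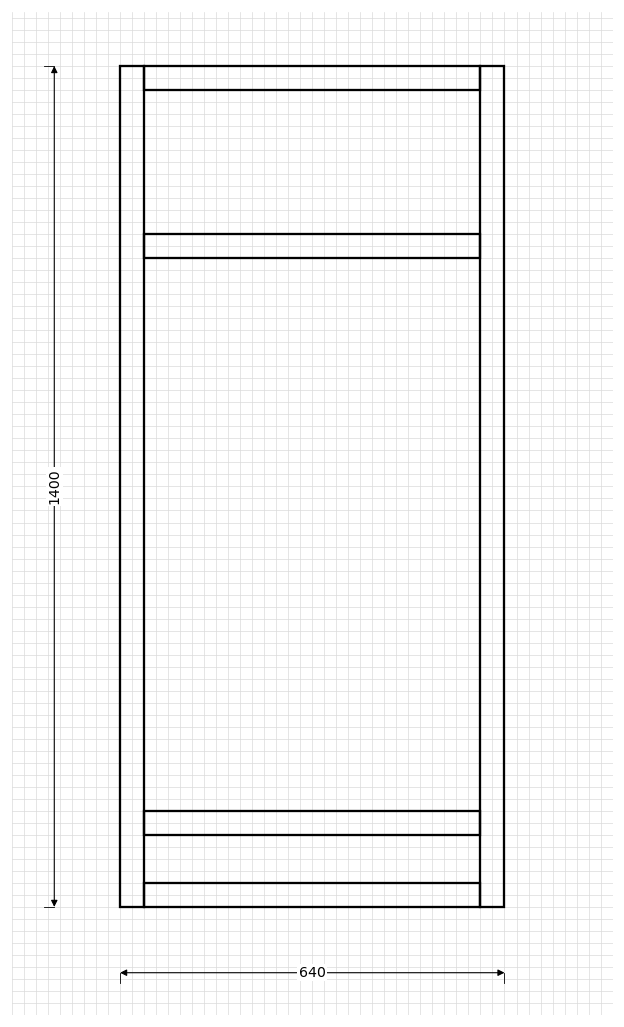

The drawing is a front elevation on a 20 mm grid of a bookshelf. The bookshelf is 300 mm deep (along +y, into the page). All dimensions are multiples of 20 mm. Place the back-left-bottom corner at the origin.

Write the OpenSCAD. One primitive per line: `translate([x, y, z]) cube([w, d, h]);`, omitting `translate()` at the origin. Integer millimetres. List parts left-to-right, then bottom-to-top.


cube([40, 300, 1400]);
translate([40, 0, 0]) cube([560, 300, 40]);
translate([40, 0, 120]) cube([560, 300, 40]);
translate([40, 0, 1080]) cube([560, 300, 40]);
translate([40, 0, 1360]) cube([560, 300, 40]);
translate([600, 0, 0]) cube([40, 300, 1400]);


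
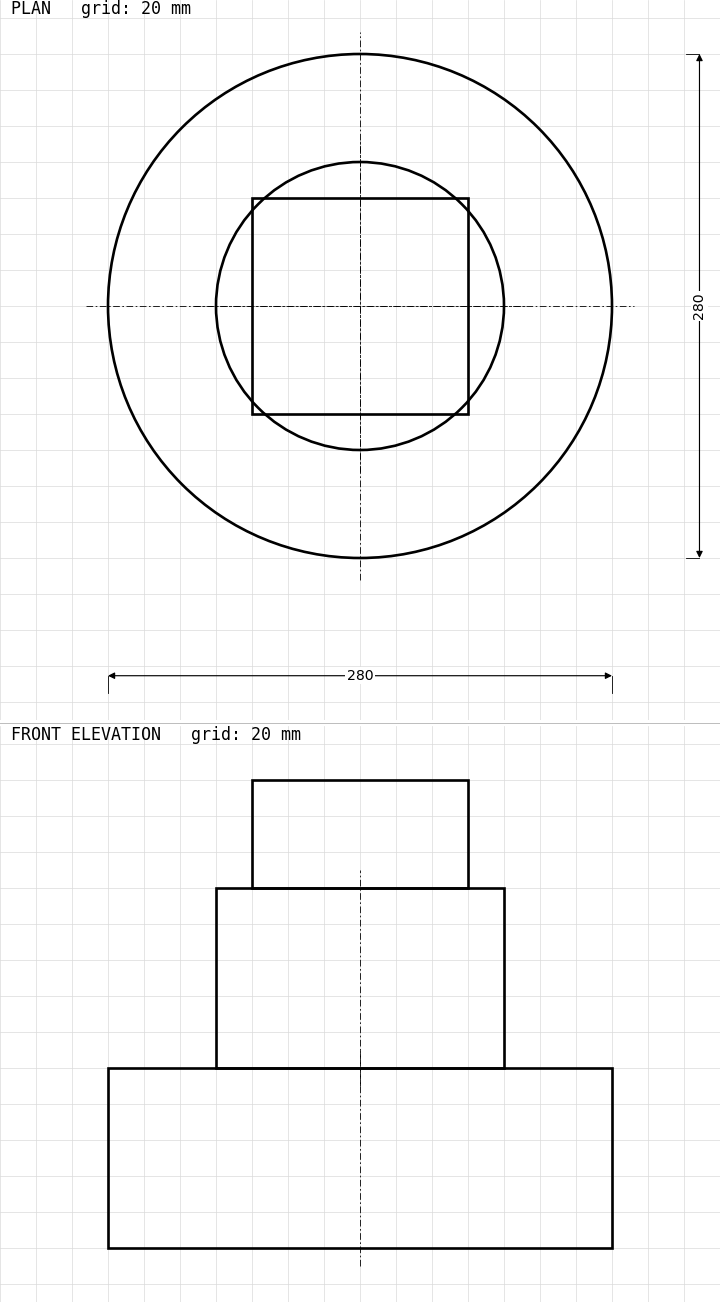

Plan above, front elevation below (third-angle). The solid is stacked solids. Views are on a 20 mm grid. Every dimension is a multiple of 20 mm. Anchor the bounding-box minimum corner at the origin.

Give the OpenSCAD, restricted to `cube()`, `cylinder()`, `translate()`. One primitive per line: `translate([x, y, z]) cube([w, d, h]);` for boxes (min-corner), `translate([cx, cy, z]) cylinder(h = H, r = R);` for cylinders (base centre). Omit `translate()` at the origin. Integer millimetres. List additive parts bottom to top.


translate([140, 140, 0]) cylinder(h = 100, r = 140);
translate([140, 140, 100]) cylinder(h = 100, r = 80);
translate([80, 80, 200]) cube([120, 120, 60]);


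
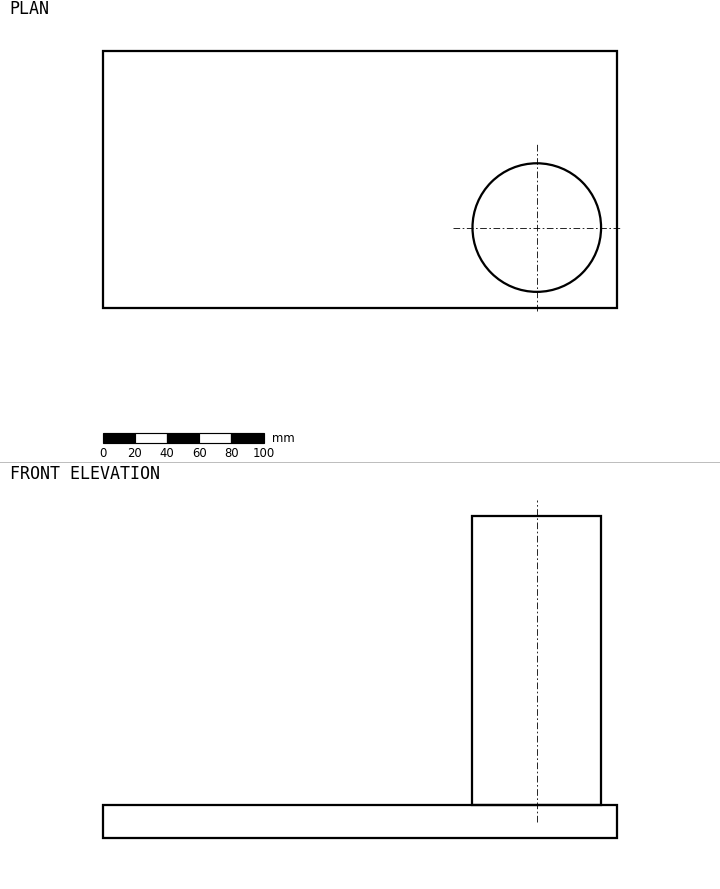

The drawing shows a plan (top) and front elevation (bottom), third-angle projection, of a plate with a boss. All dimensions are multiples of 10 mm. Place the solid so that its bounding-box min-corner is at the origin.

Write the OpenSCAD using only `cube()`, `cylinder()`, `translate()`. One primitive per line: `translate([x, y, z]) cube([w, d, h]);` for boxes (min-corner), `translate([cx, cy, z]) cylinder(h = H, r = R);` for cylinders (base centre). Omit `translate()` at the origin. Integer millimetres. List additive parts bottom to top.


cube([320, 160, 20]);
translate([270, 50, 20]) cylinder(h = 180, r = 40);
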